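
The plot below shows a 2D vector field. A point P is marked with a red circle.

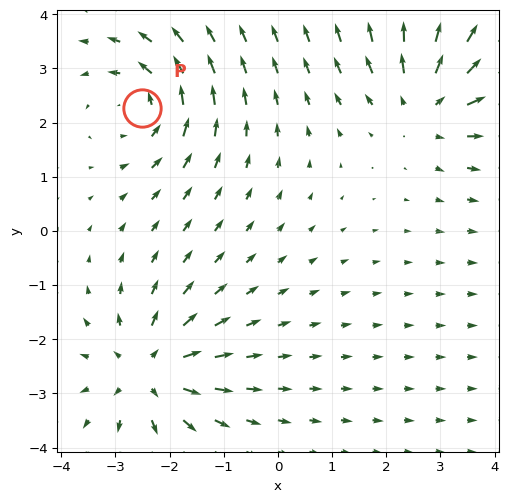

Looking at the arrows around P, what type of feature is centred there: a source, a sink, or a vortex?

vortex

At P (-2.5, 2.3) the arrows circulate counterclockwise. Divergence ≈0, curl about +5 — near-zero divergence with nonzero curl is a vortex.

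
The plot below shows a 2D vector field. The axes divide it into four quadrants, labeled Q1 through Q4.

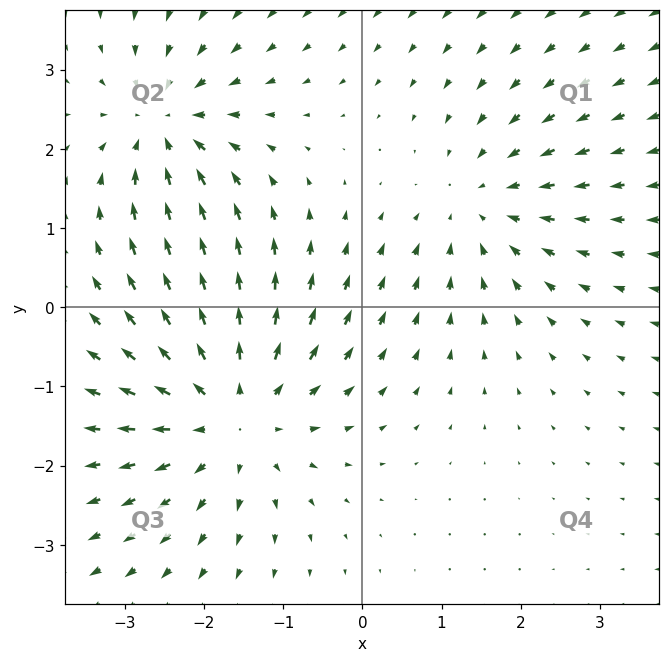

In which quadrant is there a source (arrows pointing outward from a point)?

The source sits at approximately (-1.6, -1.3), which lies in quadrant Q3. The divergence there is about +4, positive as expected for a source.

Q3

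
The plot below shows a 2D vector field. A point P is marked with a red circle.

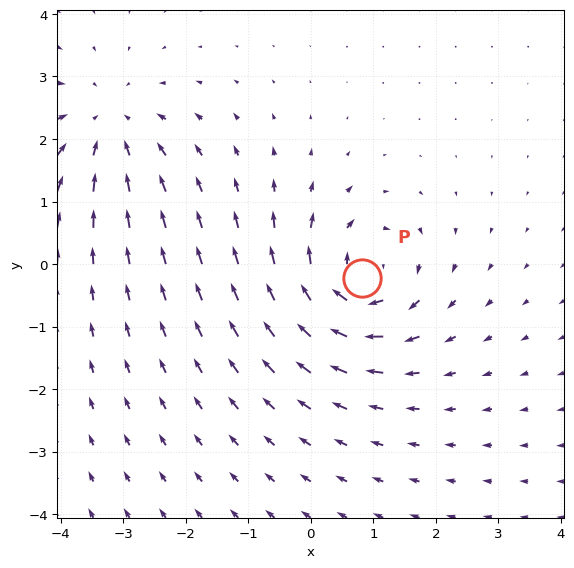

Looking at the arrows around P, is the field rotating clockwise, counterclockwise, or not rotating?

Near P at (0.8, -0.2) the arrows circulate clockwise. The curl (z-component) there is about -5; negative curl means clockwise rotation.

clockwise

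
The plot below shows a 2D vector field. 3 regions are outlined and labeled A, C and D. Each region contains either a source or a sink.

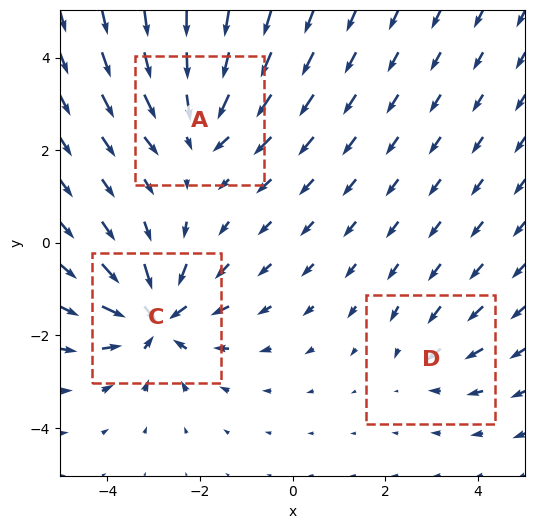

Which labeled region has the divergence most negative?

C

Divergence at each region's feature centre — A: about -4, C: about -5, D: about -2. Region C is most negative.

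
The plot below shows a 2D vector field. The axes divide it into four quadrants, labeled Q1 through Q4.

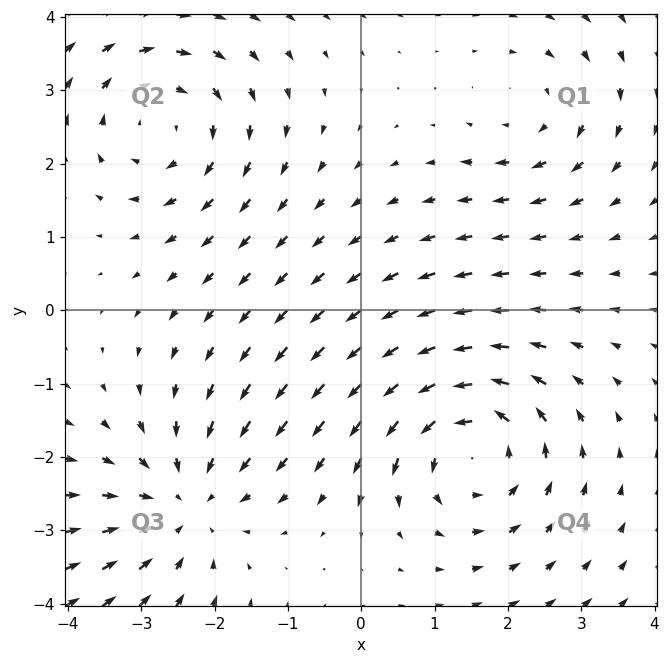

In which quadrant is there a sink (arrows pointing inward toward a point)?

Q3

The sink sits at approximately (-2.4, -2.6), which lies in quadrant Q3. The divergence there is about -4, negative as expected for a sink.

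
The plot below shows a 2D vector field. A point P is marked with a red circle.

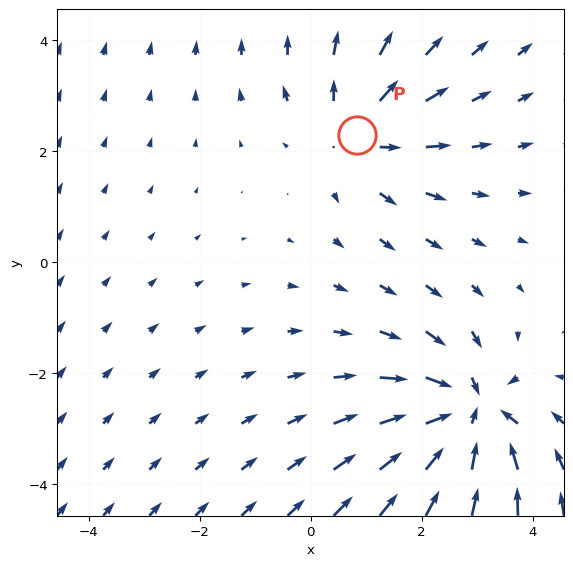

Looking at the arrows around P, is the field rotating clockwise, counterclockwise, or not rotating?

Near P at (0.8, 2.3) the arrows show no circulation. The curl there is ≈0.

not rotating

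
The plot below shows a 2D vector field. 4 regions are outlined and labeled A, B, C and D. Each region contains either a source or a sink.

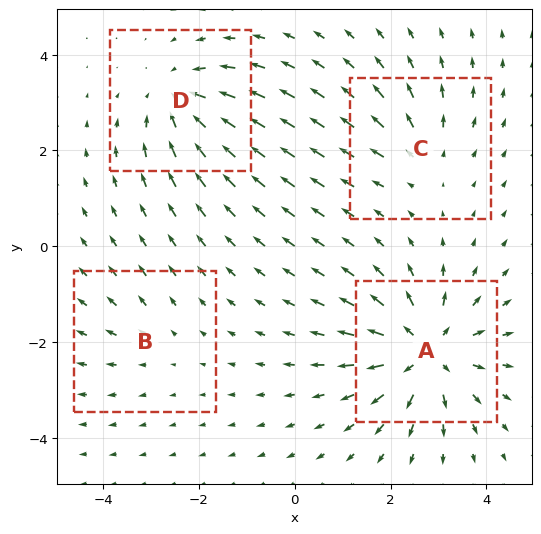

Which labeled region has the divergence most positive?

Divergence at each region's feature centre — A: about +7, B: about +2, C: about +3, D: about -5. Region A is most positive.

A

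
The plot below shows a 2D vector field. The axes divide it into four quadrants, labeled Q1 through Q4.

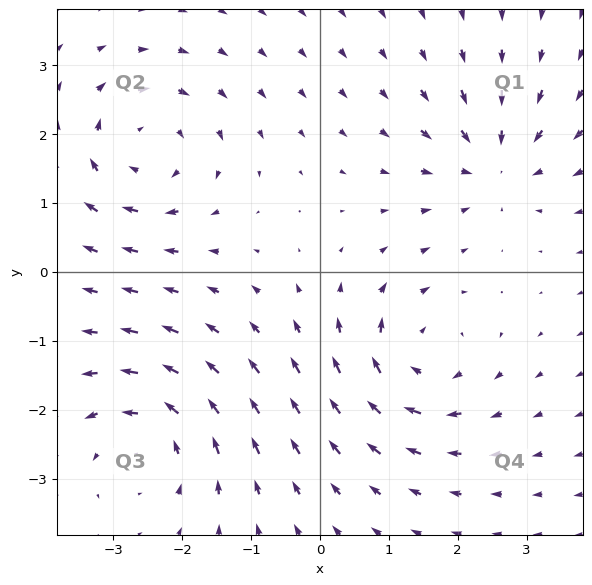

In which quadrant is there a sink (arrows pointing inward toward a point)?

Q1

The sink sits at approximately (2.5, 1.6), which lies in quadrant Q1. The divergence there is about -4, negative as expected for a sink.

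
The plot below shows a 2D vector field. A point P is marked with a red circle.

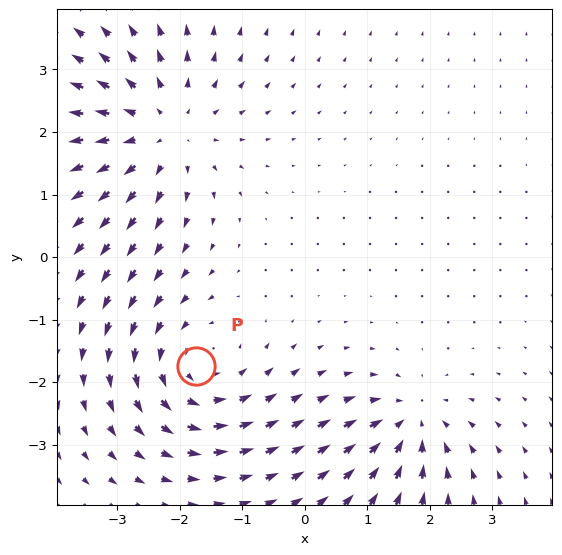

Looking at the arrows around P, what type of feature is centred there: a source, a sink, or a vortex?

At P (-1.7, -1.7) the arrows circulate counterclockwise. Divergence ≈0, curl about +4 — near-zero divergence with nonzero curl is a vortex.

vortex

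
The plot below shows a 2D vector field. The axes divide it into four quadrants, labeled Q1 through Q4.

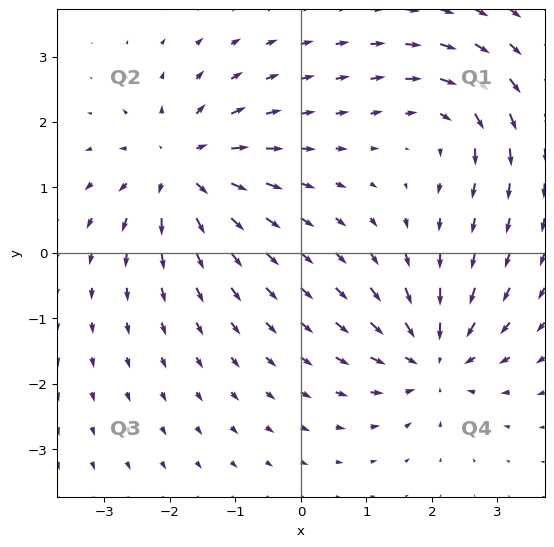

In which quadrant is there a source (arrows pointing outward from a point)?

Q2

The source sits at approximately (-1.8, 1.3), which lies in quadrant Q2. The divergence there is about +6, positive as expected for a source.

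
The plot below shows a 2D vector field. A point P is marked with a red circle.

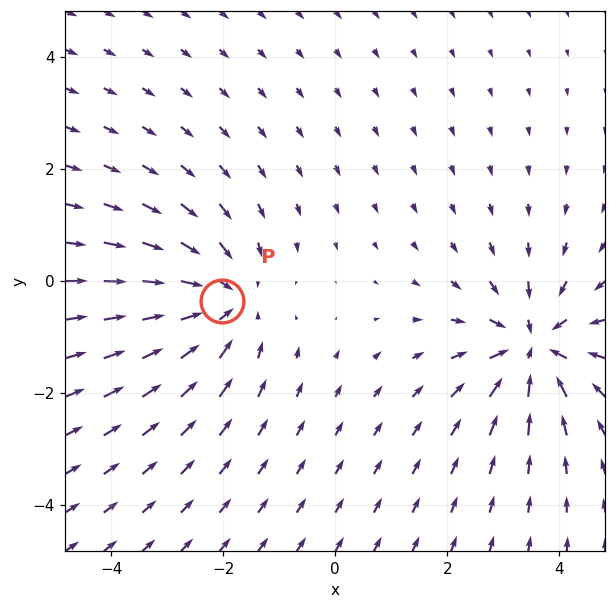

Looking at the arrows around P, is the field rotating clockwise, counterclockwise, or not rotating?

not rotating

Near P at (-2.0, -0.4) the arrows show no circulation. The curl there is ≈0.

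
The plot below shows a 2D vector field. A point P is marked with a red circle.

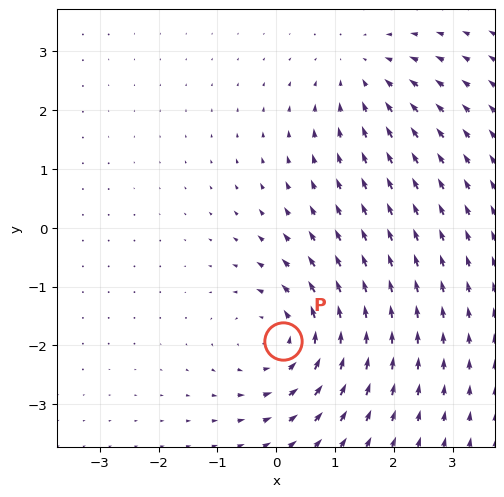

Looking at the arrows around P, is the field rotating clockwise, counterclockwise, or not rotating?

counterclockwise

Near P at (0.1, -1.9) the arrows circulate counterclockwise. The curl (z-component) there is about +5; positive curl means counterclockwise rotation.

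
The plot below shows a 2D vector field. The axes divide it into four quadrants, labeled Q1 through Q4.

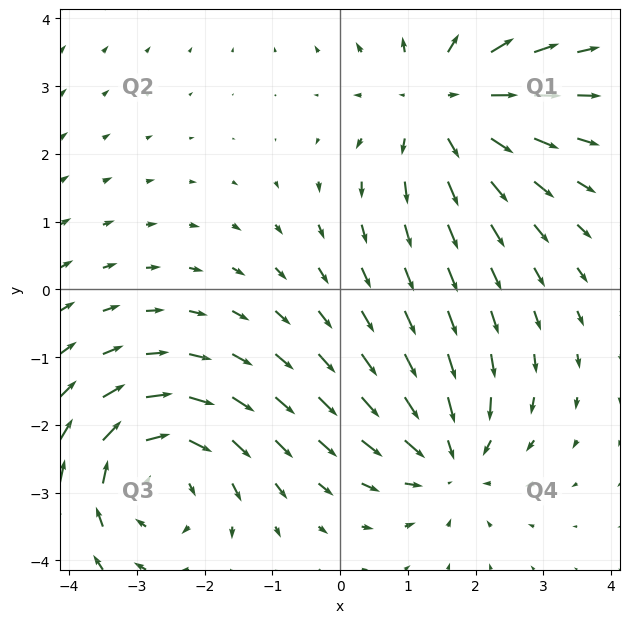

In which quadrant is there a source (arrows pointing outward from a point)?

Q1

The source sits at approximately (1.5, 2.8), which lies in quadrant Q1. The divergence there is about +3, positive as expected for a source.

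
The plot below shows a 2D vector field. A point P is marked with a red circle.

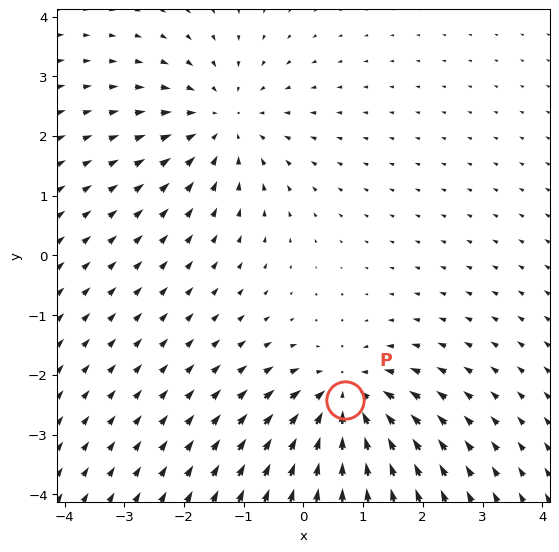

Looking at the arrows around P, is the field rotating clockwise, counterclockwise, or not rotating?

Near P at (0.7, -2.4) the arrows show no circulation. The curl there is ≈0.

not rotating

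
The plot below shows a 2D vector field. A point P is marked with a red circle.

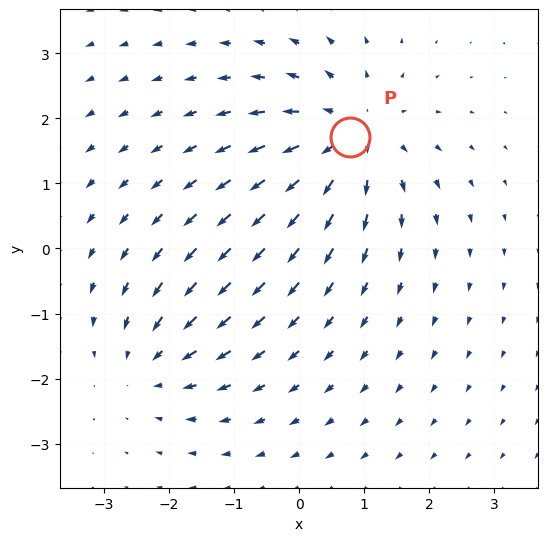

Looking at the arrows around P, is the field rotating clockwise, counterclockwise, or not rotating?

Near P at (0.8, 1.7) the arrows show no circulation. The curl there is ≈0.

not rotating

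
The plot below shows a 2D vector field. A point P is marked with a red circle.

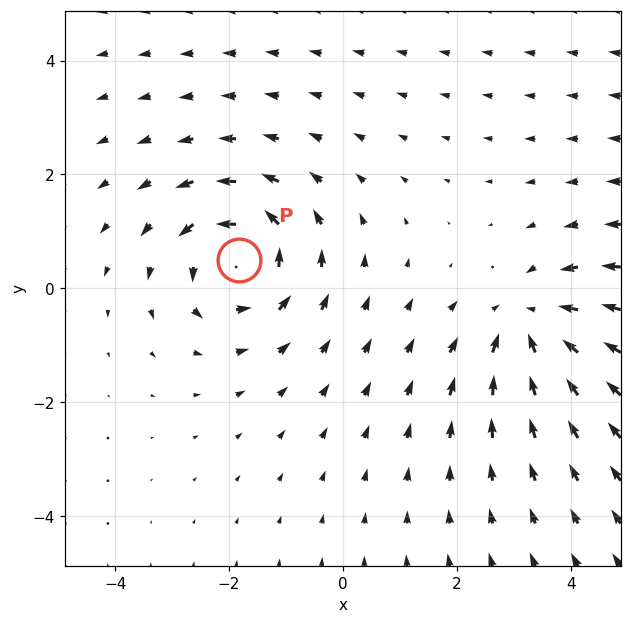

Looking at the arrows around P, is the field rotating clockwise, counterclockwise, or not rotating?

counterclockwise

Near P at (-1.8, 0.5) the arrows circulate counterclockwise. The curl (z-component) there is about +5; positive curl means counterclockwise rotation.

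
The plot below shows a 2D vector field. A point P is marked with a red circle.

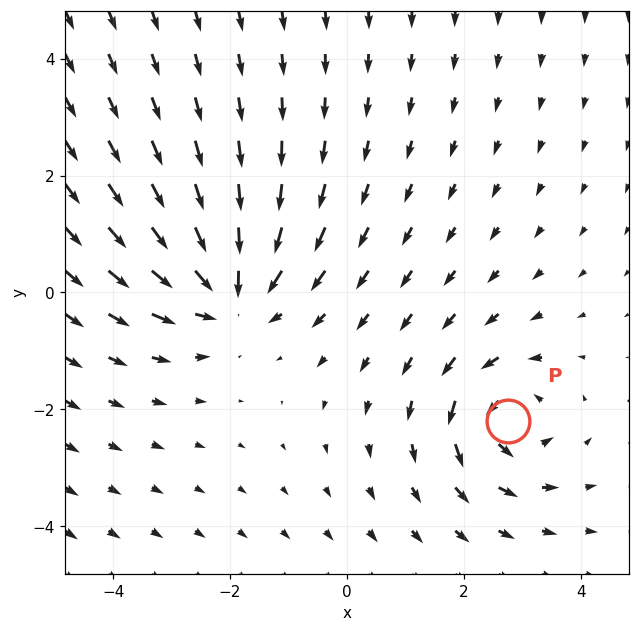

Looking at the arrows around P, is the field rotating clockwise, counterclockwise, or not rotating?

Near P at (2.8, -2.2) the arrows circulate counterclockwise. The curl (z-component) there is about +4; positive curl means counterclockwise rotation.

counterclockwise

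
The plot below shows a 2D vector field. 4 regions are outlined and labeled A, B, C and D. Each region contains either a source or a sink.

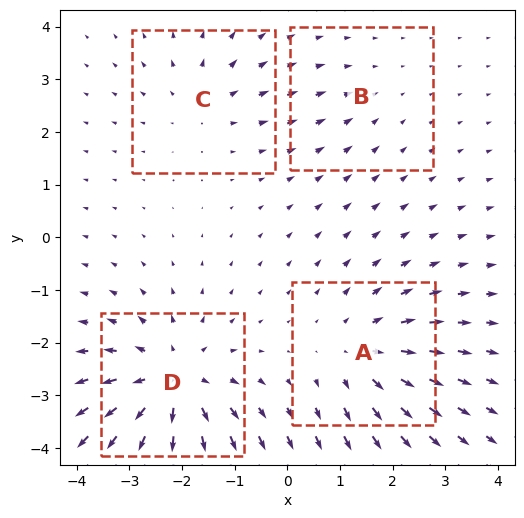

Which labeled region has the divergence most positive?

Divergence at each region's feature centre — A: about +4, B: about -2, C: about +3, D: about +7. Region D is most positive.

D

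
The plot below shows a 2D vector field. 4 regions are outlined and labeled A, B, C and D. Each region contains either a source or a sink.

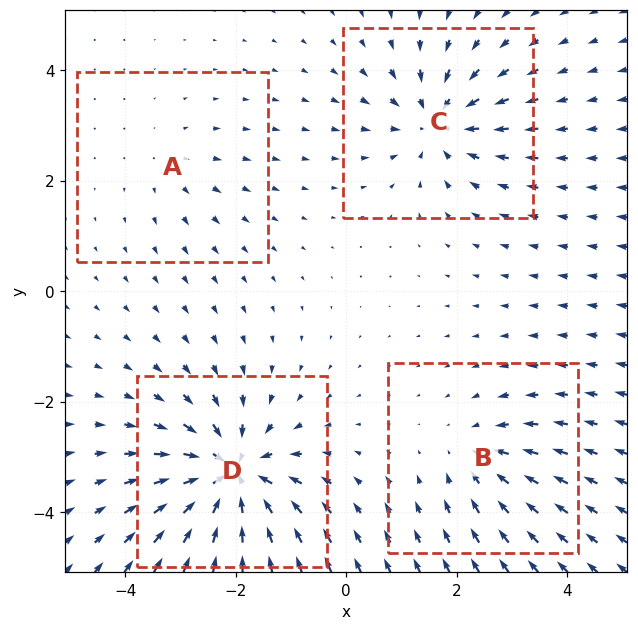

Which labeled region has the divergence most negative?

Divergence at each region's feature centre — A: about +2, B: about -4, C: about -6, D: about -8. Region D is most negative.

D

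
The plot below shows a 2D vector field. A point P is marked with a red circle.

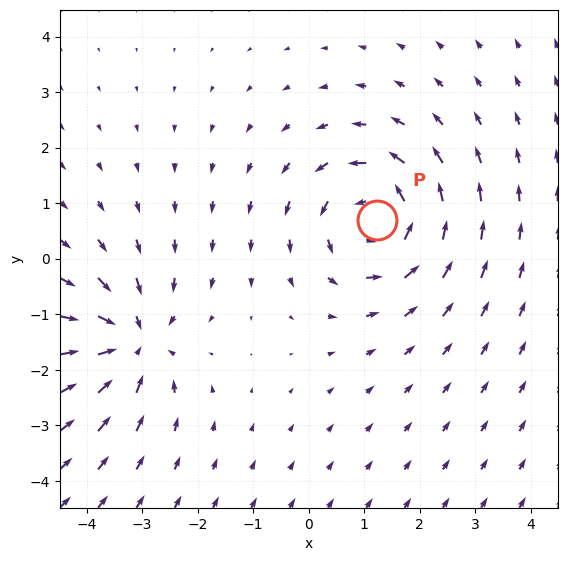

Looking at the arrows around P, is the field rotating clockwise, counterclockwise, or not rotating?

Near P at (1.2, 0.7) the arrows circulate counterclockwise. The curl (z-component) there is about +5; positive curl means counterclockwise rotation.

counterclockwise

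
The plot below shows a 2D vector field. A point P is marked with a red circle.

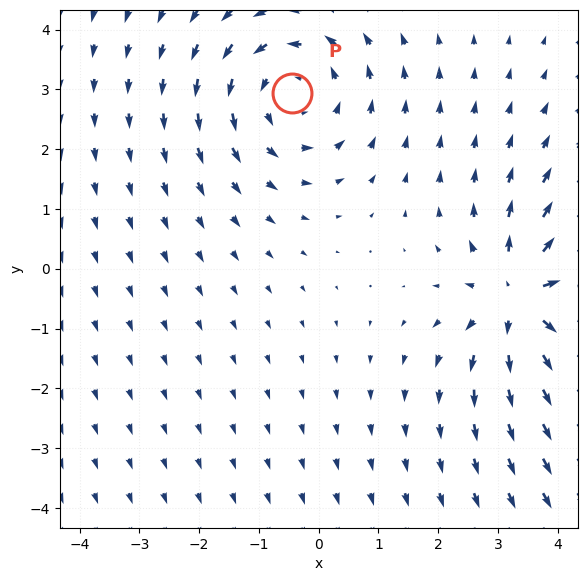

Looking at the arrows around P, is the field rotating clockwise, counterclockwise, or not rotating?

Near P at (-0.4, 2.9) the arrows circulate counterclockwise. The curl (z-component) there is about +2; positive curl means counterclockwise rotation.

counterclockwise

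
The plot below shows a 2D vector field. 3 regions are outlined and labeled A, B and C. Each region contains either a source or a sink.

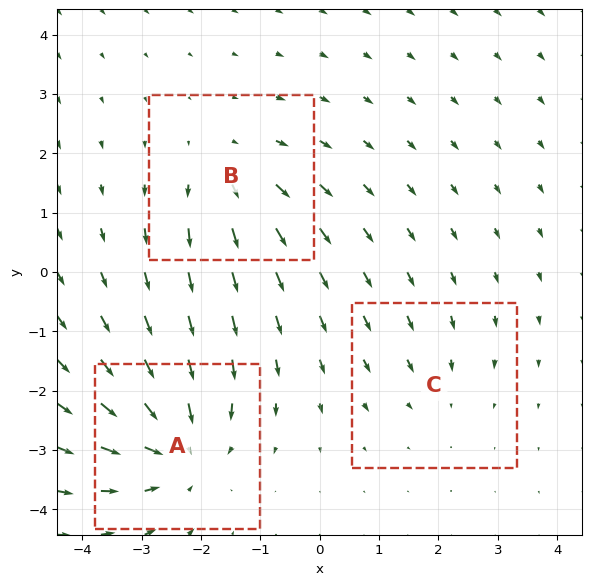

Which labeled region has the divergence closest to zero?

C

Divergence at each region's feature centre — A: about -4, B: about +3, C: about -2. Region C is closest to zero.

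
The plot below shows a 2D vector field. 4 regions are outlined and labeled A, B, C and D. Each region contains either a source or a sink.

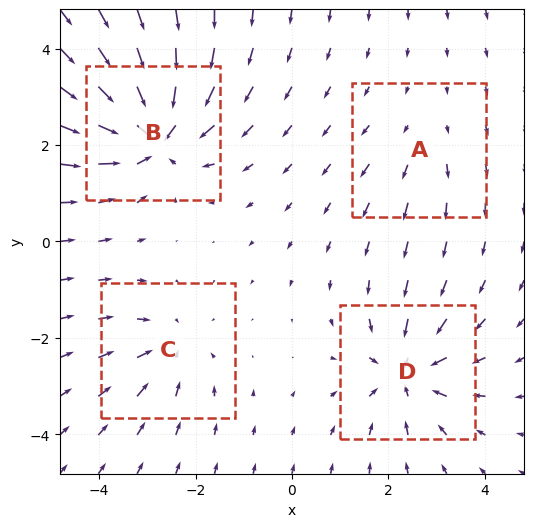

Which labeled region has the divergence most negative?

Divergence at each region's feature centre — A: about +2, B: about -8, C: about -4, D: about -6. Region B is most negative.

B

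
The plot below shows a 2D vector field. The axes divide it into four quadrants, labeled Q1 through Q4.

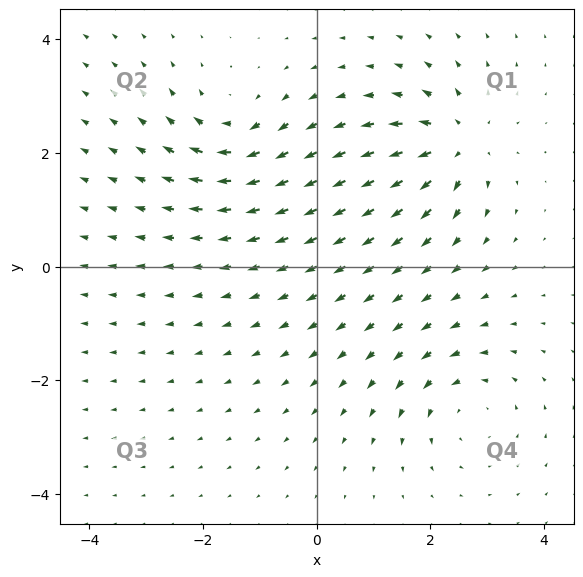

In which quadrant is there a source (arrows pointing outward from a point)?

Q1

The source sits at approximately (2.5, 2.2), which lies in quadrant Q1. The divergence there is about +6, positive as expected for a source.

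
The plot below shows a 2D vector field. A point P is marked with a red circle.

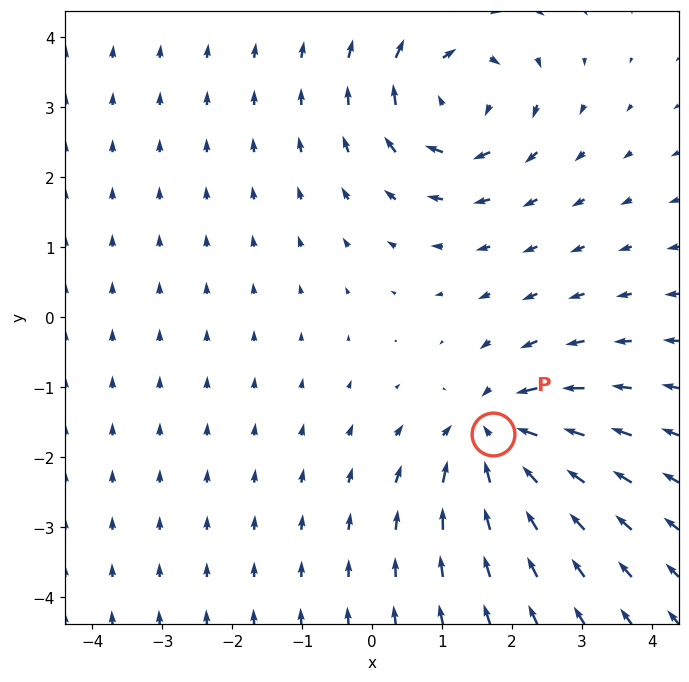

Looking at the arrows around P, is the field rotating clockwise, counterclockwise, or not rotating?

Near P at (1.7, -1.7) the arrows show no circulation. The curl there is ≈0.

not rotating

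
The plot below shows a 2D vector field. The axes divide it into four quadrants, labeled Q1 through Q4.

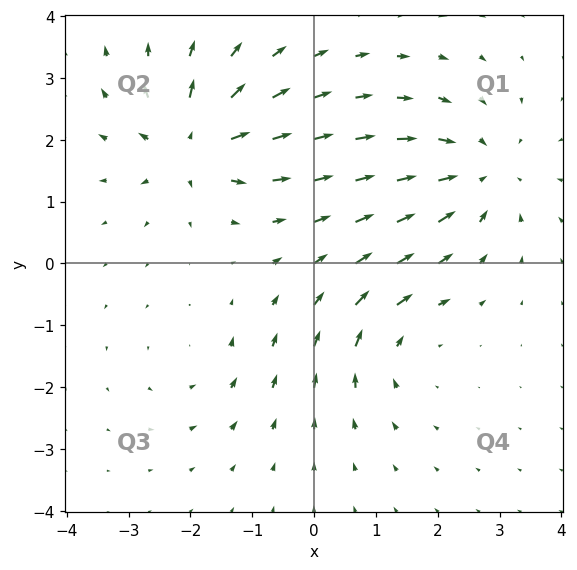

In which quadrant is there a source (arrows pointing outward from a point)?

The source sits at approximately (-2.0, 1.9), which lies in quadrant Q2. The divergence there is about +7, positive as expected for a source.

Q2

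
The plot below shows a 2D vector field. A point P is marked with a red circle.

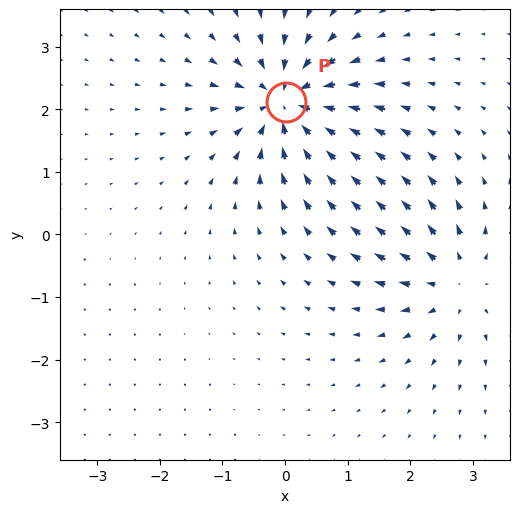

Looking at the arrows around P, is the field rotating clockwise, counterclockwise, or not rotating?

Near P at (0.0, 2.1) the arrows show no circulation. The curl there is ≈0.

not rotating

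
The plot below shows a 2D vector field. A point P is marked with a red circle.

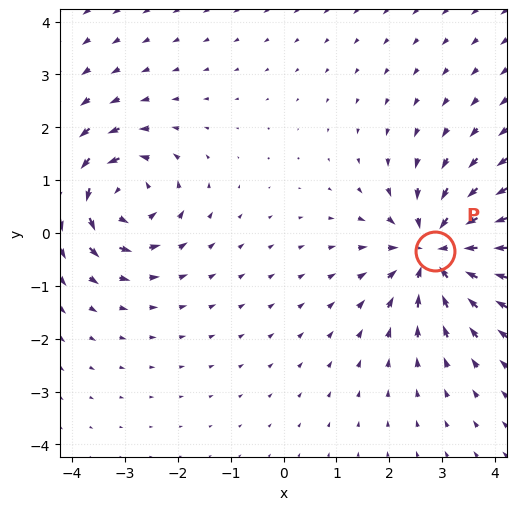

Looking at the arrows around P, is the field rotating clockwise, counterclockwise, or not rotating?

not rotating

Near P at (2.9, -0.3) the arrows show no circulation. The curl there is ≈0.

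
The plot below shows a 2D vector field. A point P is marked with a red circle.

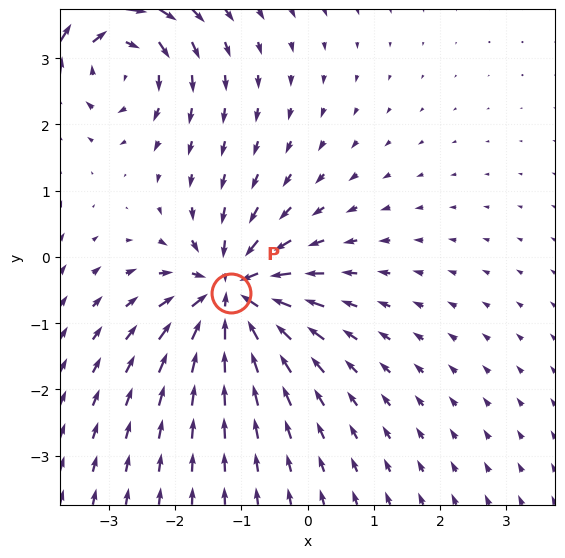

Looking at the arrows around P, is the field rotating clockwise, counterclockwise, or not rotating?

Near P at (-1.2, -0.6) the arrows show no circulation. The curl there is ≈0.

not rotating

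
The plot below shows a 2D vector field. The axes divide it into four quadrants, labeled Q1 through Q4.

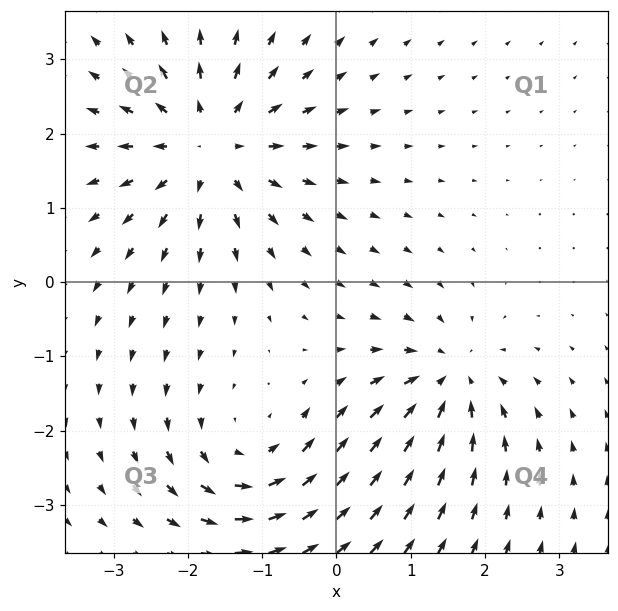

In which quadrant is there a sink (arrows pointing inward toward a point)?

Q4

The sink sits at approximately (1.5, -1.3), which lies in quadrant Q4. The divergence there is about -4, negative as expected for a sink.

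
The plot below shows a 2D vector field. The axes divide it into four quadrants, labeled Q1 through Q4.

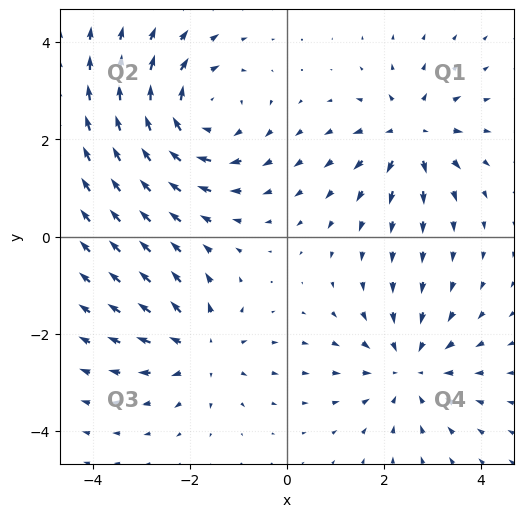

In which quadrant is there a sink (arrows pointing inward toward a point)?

The sink sits at approximately (2.5, -2.7), which lies in quadrant Q4. The divergence there is about -3, negative as expected for a sink.

Q4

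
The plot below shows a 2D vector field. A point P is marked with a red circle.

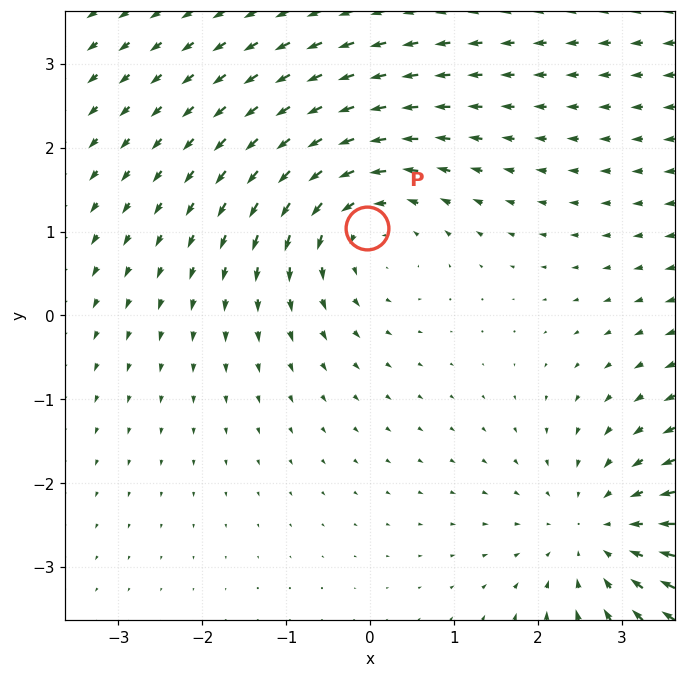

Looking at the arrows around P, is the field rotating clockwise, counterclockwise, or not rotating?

Near P at (-0.0, 1.0) the arrows circulate counterclockwise. The curl (z-component) there is about +3; positive curl means counterclockwise rotation.

counterclockwise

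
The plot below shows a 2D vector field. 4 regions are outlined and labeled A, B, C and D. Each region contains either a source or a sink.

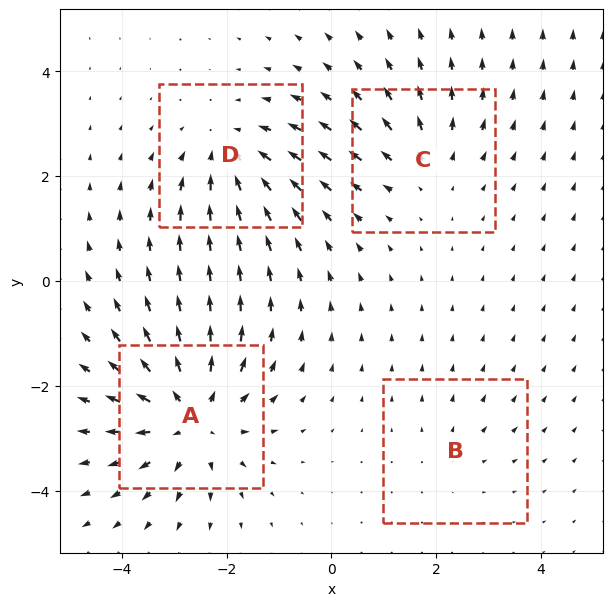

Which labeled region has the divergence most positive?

A

Divergence at each region's feature centre — A: about +6, B: about +2, C: about +3, D: about -4. Region A is most positive.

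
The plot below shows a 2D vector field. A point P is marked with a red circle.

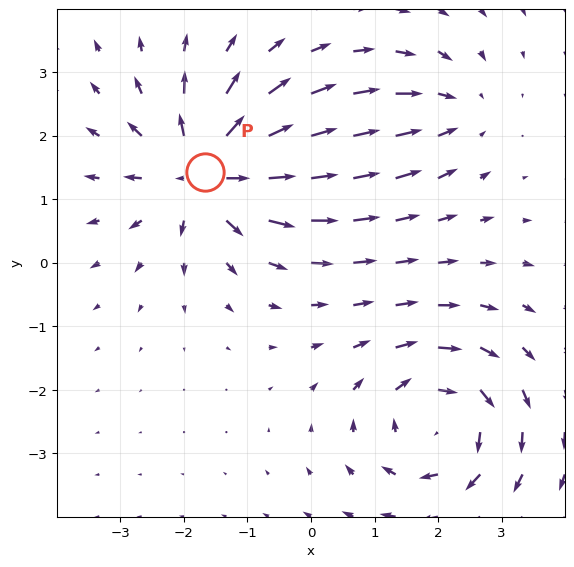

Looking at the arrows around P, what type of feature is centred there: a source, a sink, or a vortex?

source

At P (-1.7, 1.4) the arrows spread outward. Divergence about +6, curl ≈0 — positive divergence with near-zero curl is a source.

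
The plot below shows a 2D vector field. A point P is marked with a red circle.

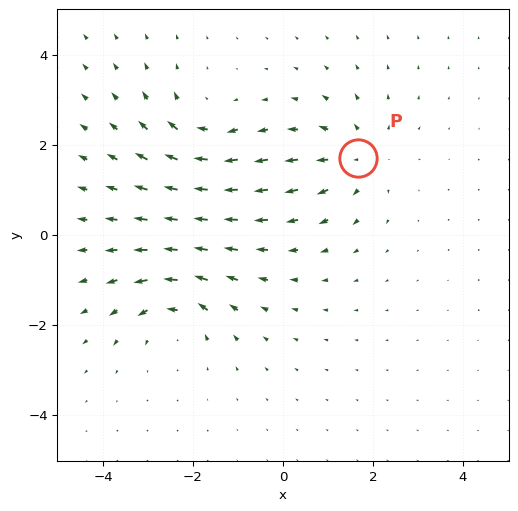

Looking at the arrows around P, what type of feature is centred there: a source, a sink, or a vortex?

source

At P (1.7, 1.7) the arrows spread outward. Divergence about +3, curl ≈0 — positive divergence with near-zero curl is a source.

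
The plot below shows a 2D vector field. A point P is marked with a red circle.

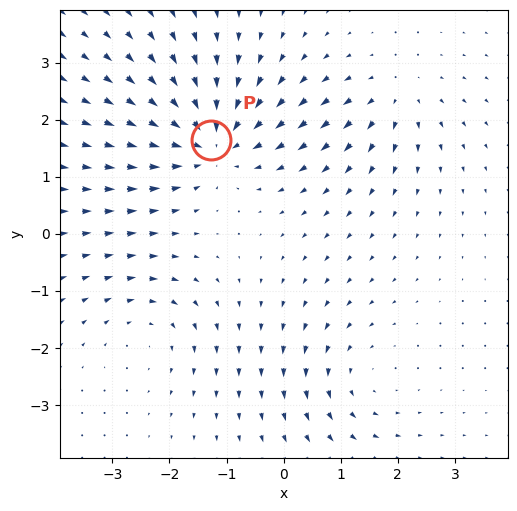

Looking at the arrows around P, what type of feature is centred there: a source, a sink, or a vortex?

sink

At P (-1.3, 1.6) the arrows converge inward. Divergence about -6, curl ≈0 — negative divergence with near-zero curl is a sink.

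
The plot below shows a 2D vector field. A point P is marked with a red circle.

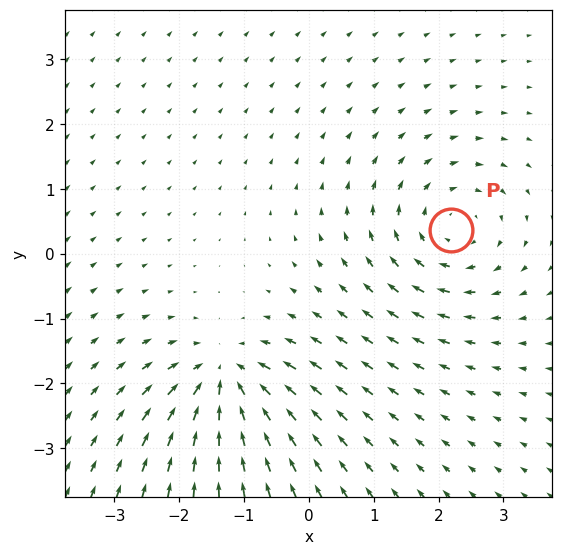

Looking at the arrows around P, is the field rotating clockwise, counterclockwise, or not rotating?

clockwise

Near P at (2.2, 0.4) the arrows circulate clockwise. The curl (z-component) there is about -4; negative curl means clockwise rotation.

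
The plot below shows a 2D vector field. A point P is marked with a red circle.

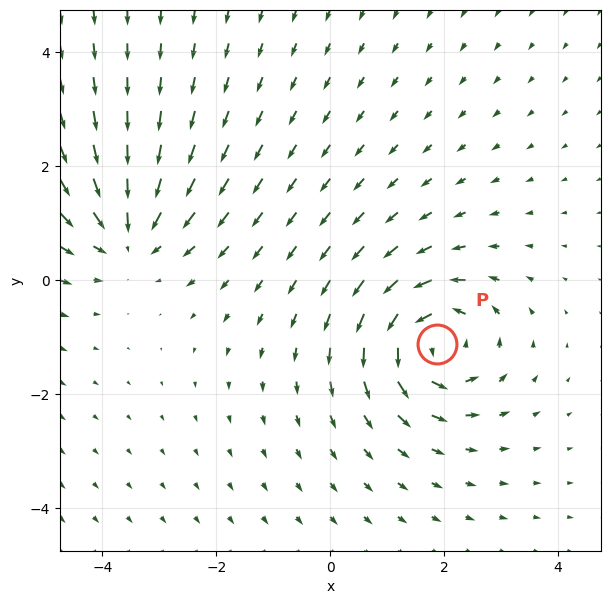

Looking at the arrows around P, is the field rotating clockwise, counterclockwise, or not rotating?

counterclockwise

Near P at (1.9, -1.1) the arrows circulate counterclockwise. The curl (z-component) there is about +5; positive curl means counterclockwise rotation.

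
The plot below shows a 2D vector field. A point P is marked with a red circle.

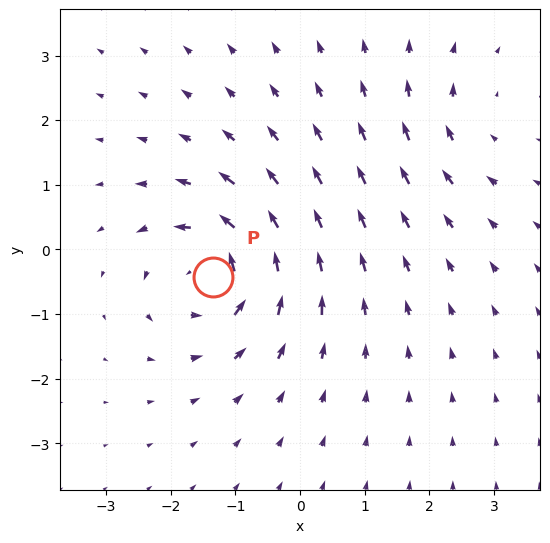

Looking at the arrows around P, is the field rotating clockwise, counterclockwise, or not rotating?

counterclockwise

Near P at (-1.3, -0.4) the arrows circulate counterclockwise. The curl (z-component) there is about +6; positive curl means counterclockwise rotation.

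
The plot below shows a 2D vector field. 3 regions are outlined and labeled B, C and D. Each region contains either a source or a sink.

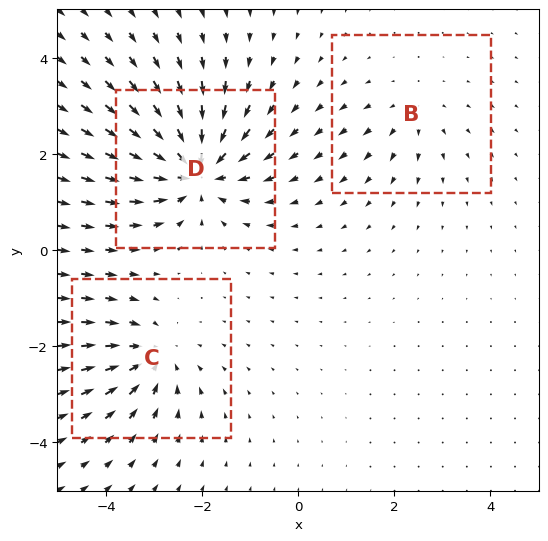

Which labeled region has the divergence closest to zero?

B

Divergence at each region's feature centre — B: about +2, C: about -4, D: about -6. Region B is closest to zero.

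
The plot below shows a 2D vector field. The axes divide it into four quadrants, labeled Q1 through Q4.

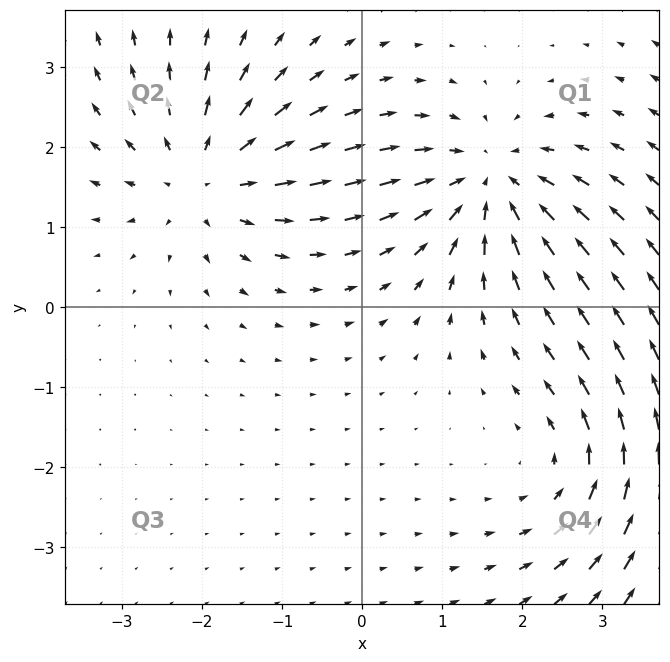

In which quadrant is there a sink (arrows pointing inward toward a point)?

Q1

The sink sits at approximately (1.6, 1.6), which lies in quadrant Q1. The divergence there is about -4, negative as expected for a sink.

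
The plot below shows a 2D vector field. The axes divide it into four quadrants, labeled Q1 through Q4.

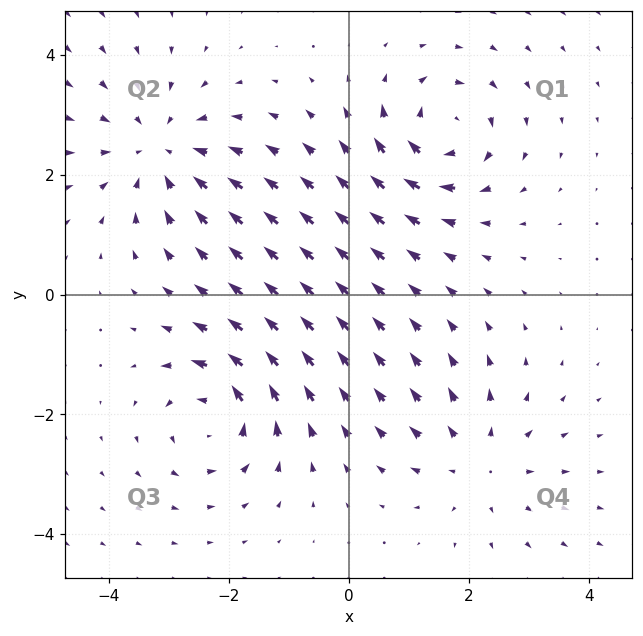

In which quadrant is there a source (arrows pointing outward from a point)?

Q4

The source sits at approximately (2.2, -2.8), which lies in quadrant Q4. The divergence there is about +3, positive as expected for a source.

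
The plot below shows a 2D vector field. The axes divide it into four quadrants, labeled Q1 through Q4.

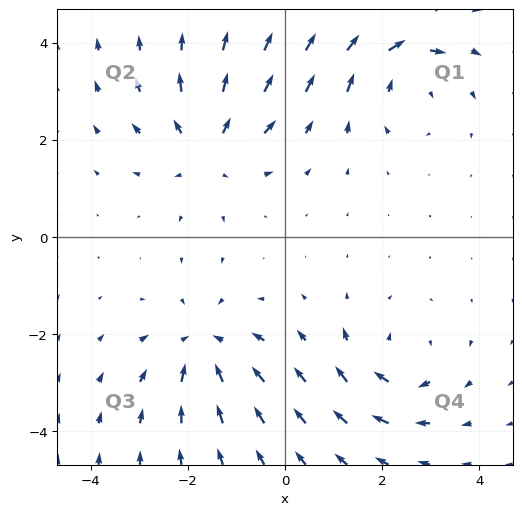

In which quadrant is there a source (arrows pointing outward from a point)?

Q2

The source sits at approximately (-1.6, 1.8), which lies in quadrant Q2. The divergence there is about +5, positive as expected for a source.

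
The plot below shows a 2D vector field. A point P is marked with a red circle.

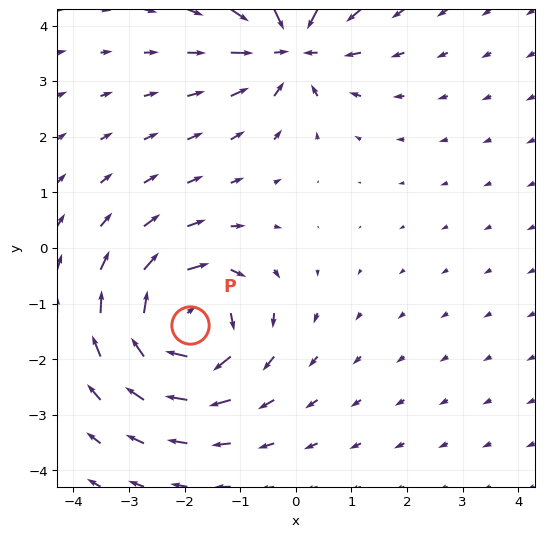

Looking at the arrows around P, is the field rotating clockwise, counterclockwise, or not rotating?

Near P at (-1.9, -1.4) the arrows circulate clockwise. The curl (z-component) there is about -6; negative curl means clockwise rotation.

clockwise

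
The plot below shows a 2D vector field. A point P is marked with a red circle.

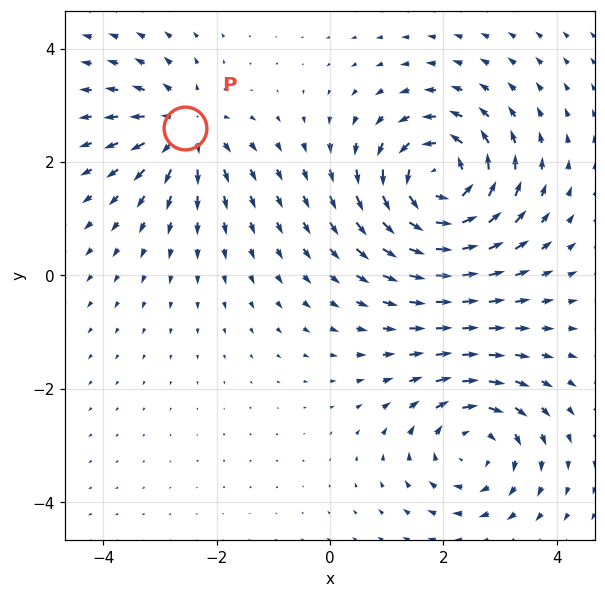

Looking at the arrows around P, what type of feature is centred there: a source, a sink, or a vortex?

source

At P (-2.5, 2.6) the arrows spread outward. Divergence about +4, curl ≈0 — positive divergence with near-zero curl is a source.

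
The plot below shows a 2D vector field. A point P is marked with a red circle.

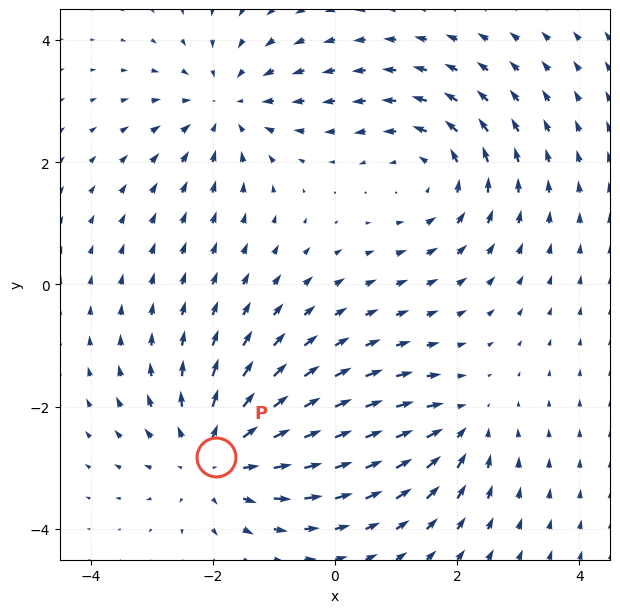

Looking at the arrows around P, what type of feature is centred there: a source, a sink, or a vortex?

At P (-1.9, -2.8) the arrows spread outward. Divergence about +4, curl ≈0 — positive divergence with near-zero curl is a source.

source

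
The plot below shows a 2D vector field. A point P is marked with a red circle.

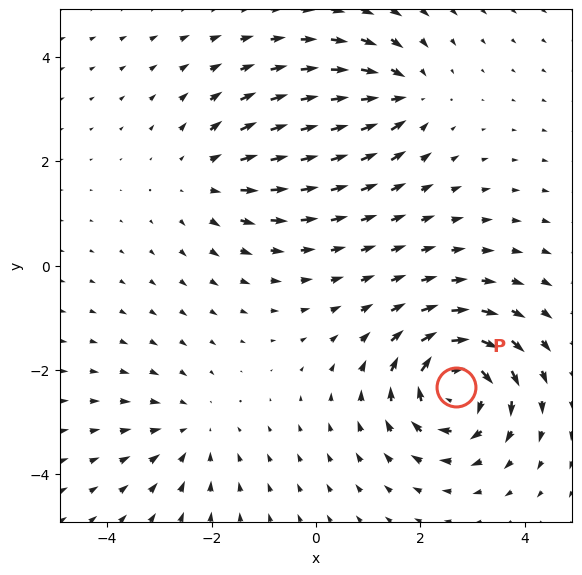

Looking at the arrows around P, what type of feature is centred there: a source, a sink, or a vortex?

At P (2.7, -2.3) the arrows circulate clockwise. Divergence ≈0, curl about -6 — near-zero divergence with nonzero curl is a vortex.

vortex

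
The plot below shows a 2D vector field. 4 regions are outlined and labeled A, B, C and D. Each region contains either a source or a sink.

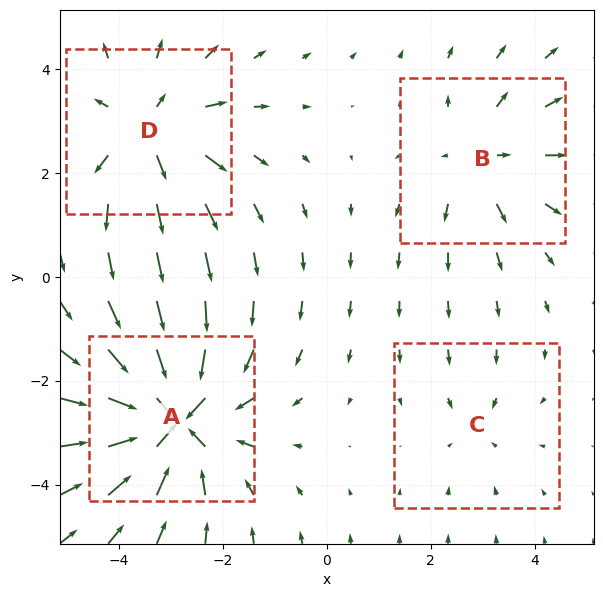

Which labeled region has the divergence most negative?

A

Divergence at each region's feature centre — A: about -6, B: about +3, C: about -2, D: about +4. Region A is most negative.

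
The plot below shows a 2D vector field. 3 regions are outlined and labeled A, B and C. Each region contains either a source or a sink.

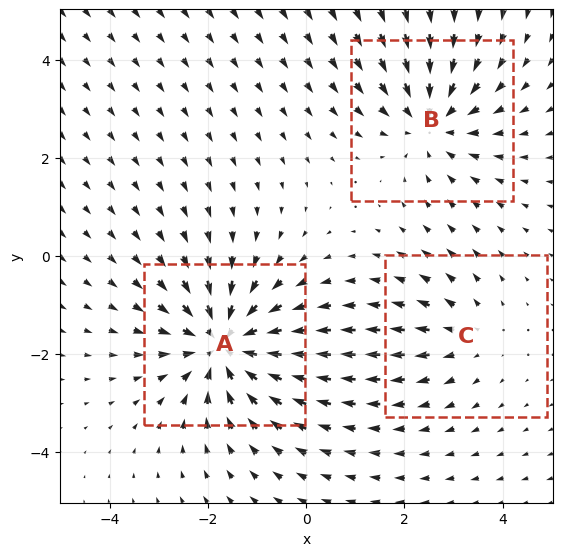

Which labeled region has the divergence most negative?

Divergence at each region's feature centre — A: about -4, B: about -3, C: about +2. Region A is most negative.

A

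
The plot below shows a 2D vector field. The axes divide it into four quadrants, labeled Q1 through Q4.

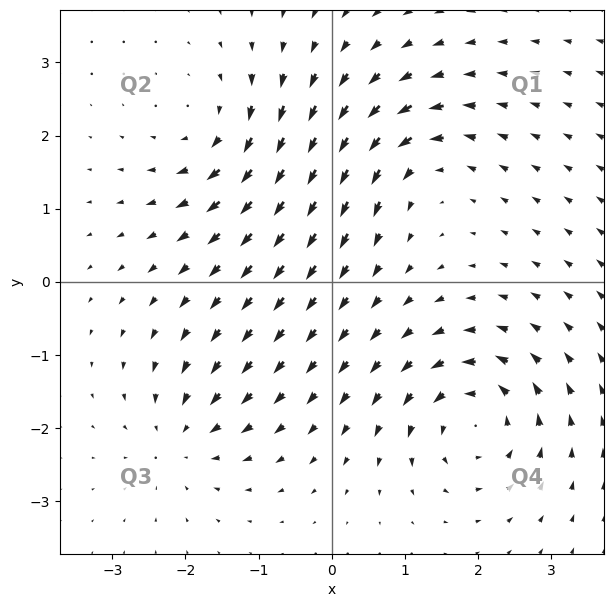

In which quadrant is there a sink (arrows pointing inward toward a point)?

Q3

The sink sits at approximately (-2.0, -2.1), which lies in quadrant Q3. The divergence there is about -4, negative as expected for a sink.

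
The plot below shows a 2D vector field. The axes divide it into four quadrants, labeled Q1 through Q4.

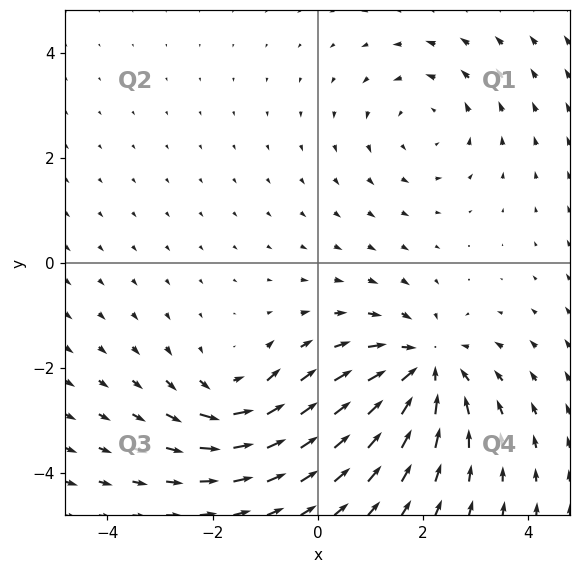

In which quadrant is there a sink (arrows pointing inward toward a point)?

The sink sits at approximately (2.0, -2.0), which lies in quadrant Q4. The divergence there is about -4, negative as expected for a sink.

Q4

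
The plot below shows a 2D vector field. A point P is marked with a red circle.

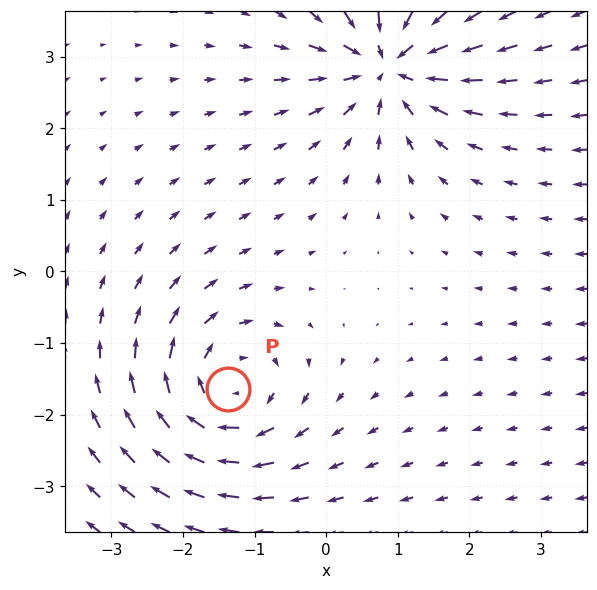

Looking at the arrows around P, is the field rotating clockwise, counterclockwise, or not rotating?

clockwise

Near P at (-1.4, -1.6) the arrows circulate clockwise. The curl (z-component) there is about -5; negative curl means clockwise rotation.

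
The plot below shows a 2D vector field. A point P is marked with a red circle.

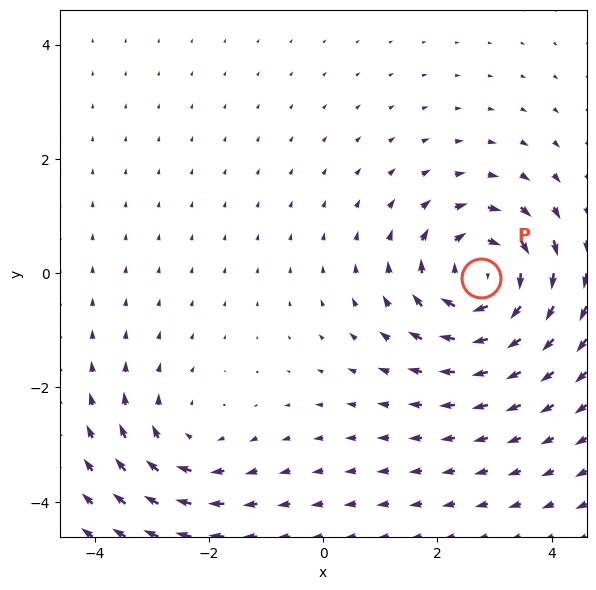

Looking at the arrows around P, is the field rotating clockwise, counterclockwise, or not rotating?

Near P at (2.8, -0.1) the arrows circulate clockwise. The curl (z-component) there is about -5; negative curl means clockwise rotation.

clockwise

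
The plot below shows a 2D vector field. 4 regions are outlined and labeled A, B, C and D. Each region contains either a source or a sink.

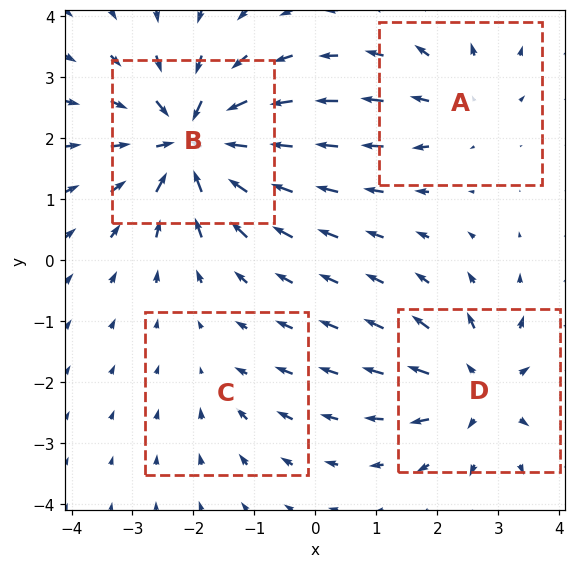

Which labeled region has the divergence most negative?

B

Divergence at each region's feature centre — A: about +3, B: about -8, C: about -2, D: about +5. Region B is most negative.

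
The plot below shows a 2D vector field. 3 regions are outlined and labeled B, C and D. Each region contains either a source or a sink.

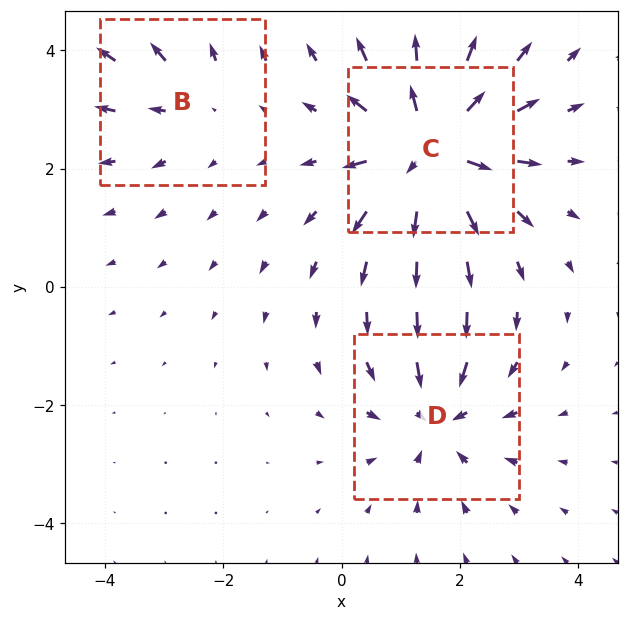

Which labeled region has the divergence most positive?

Divergence at each region's feature centre — B: about +2, C: about +5, D: about -3. Region C is most positive.

C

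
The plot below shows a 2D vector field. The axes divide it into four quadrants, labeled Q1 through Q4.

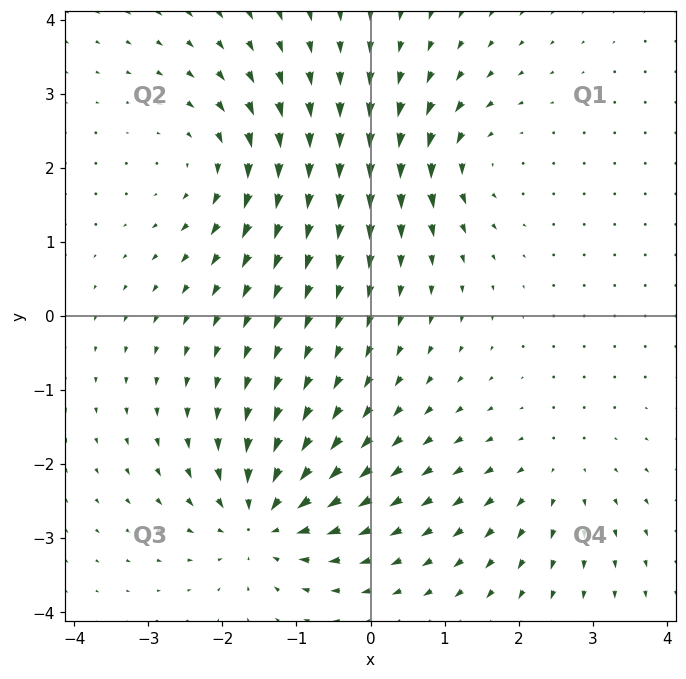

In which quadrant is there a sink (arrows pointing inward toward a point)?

Q3

The sink sits at approximately (-1.4, -2.8), which lies in quadrant Q3. The divergence there is about -6, negative as expected for a sink.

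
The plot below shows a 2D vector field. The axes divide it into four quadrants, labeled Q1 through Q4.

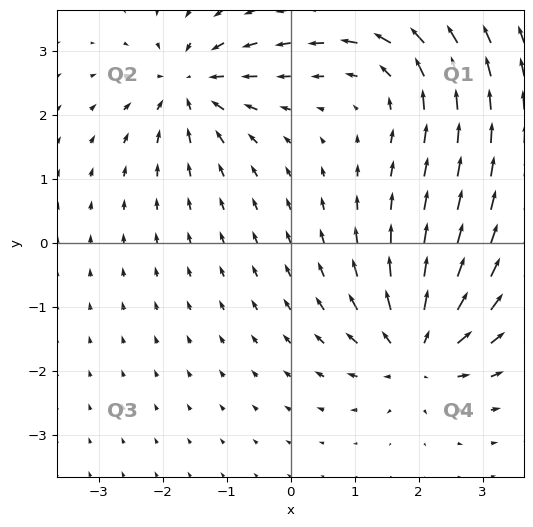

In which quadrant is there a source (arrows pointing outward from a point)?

The source sits at approximately (2.0, -1.7), which lies in quadrant Q4. The divergence there is about +7, positive as expected for a source.

Q4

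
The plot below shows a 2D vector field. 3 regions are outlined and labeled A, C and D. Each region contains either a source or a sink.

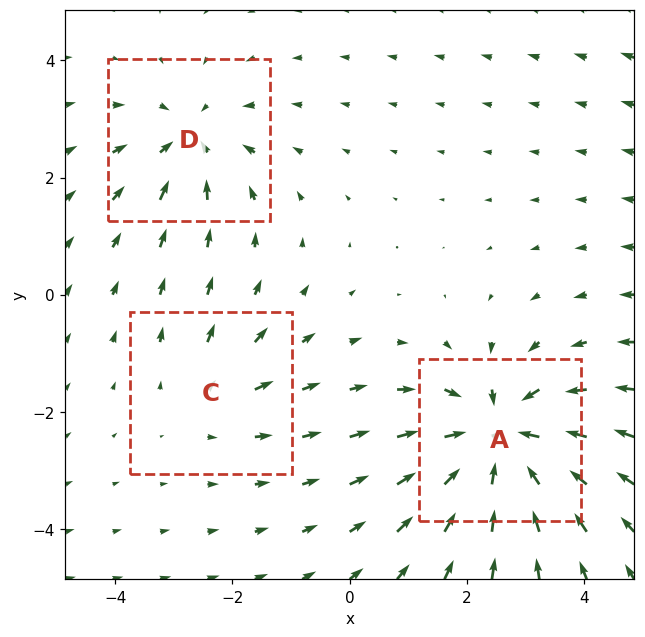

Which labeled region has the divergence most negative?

Divergence at each region's feature centre — A: about -5, C: about +2, D: about -3. Region A is most negative.

A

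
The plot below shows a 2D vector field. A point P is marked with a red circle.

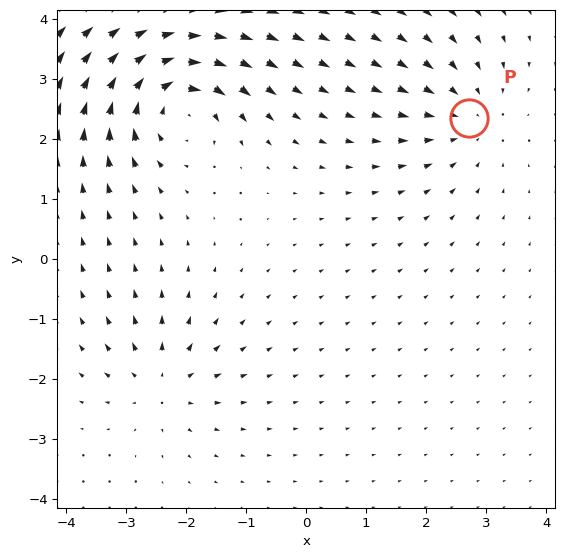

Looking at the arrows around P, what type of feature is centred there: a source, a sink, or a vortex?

sink

At P (2.7, 2.3) the arrows converge inward. Divergence about -3, curl ≈0 — negative divergence with near-zero curl is a sink.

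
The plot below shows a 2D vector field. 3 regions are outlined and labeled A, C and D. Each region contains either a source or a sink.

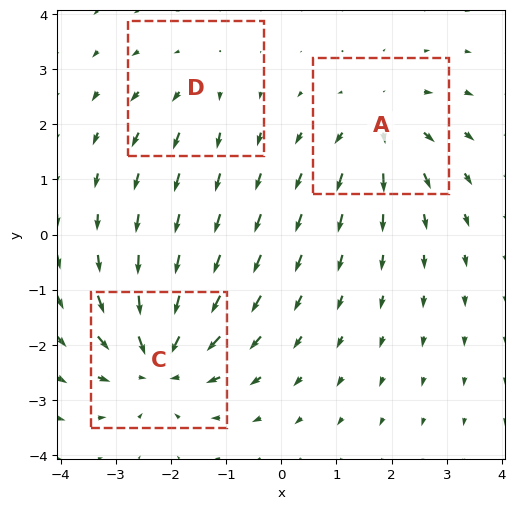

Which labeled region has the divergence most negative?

Divergence at each region's feature centre — A: about +4, C: about -5, D: about +2. Region C is most negative.

C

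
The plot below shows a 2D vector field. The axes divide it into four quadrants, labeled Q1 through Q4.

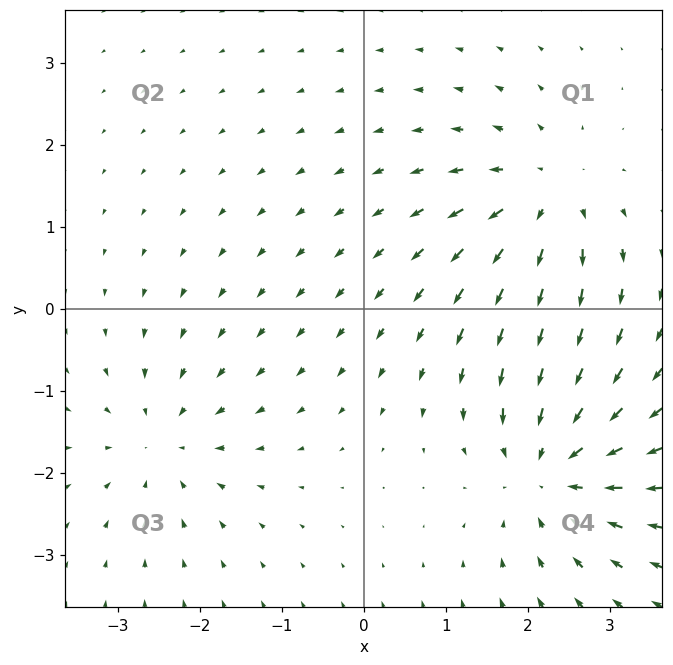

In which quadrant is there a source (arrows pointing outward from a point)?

The source sits at approximately (2.2, 1.4), which lies in quadrant Q1. The divergence there is about +4, positive as expected for a source.

Q1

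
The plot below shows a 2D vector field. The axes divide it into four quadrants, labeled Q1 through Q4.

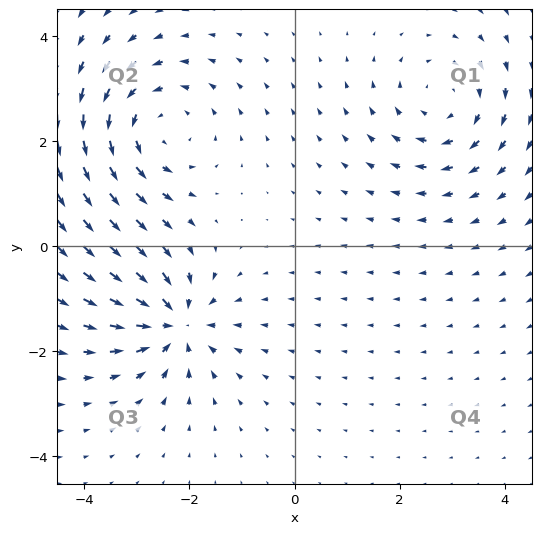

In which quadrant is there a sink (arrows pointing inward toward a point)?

Q3

The sink sits at approximately (-2.3, -1.5), which lies in quadrant Q3. The divergence there is about -5, negative as expected for a sink.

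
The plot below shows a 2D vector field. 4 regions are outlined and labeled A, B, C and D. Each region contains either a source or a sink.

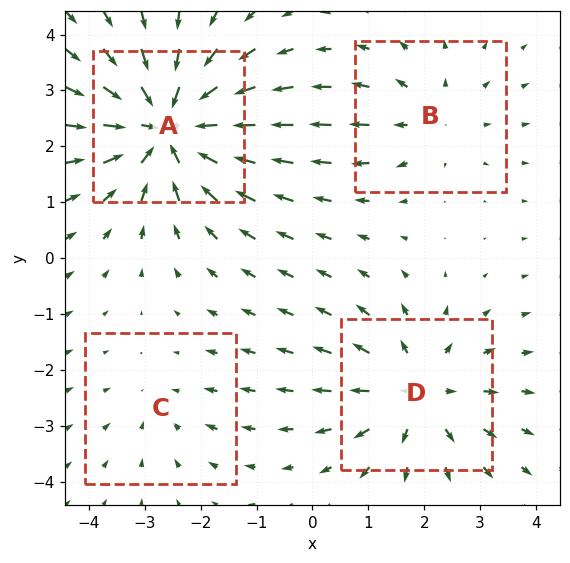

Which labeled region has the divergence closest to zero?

Divergence at each region's feature centre — A: about -6, B: about +3, C: about -2, D: about +4. Region C is closest to zero.

C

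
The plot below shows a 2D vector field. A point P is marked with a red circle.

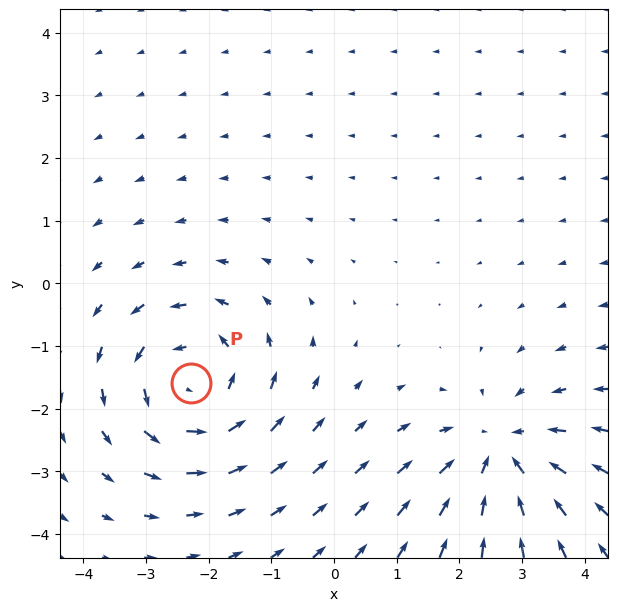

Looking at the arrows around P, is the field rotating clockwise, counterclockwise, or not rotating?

counterclockwise

Near P at (-2.3, -1.6) the arrows circulate counterclockwise. The curl (z-component) there is about +5; positive curl means counterclockwise rotation.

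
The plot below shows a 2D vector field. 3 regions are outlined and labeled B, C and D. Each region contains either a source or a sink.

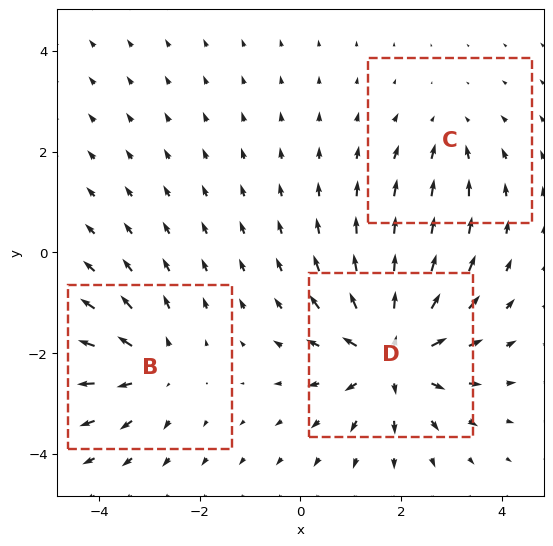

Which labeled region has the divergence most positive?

Divergence at each region's feature centre — B: about +3, C: about -2, D: about +5. Region D is most positive.

D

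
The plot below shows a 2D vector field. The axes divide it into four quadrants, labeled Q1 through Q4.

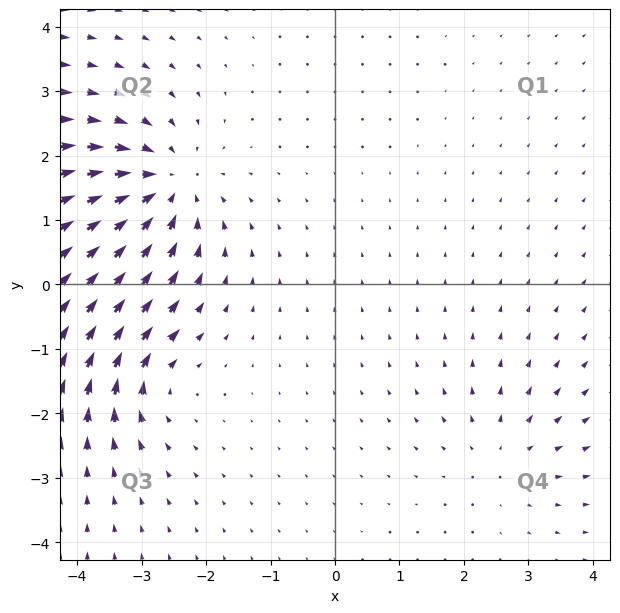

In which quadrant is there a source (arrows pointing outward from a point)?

The source sits at approximately (2.6, -2.7), which lies in quadrant Q4. The divergence there is about +3, positive as expected for a source.

Q4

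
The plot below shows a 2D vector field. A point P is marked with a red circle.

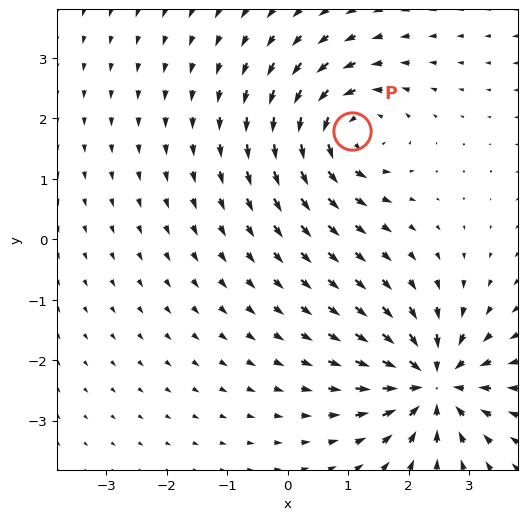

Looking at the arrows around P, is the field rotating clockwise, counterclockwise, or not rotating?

counterclockwise

Near P at (1.1, 1.8) the arrows circulate counterclockwise. The curl (z-component) there is about +6; positive curl means counterclockwise rotation.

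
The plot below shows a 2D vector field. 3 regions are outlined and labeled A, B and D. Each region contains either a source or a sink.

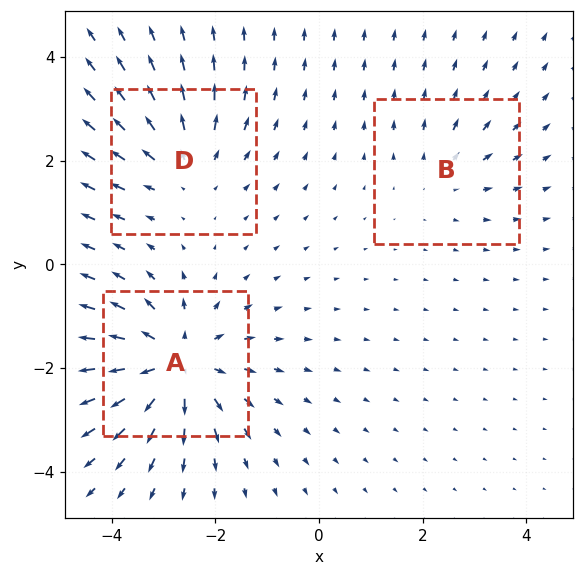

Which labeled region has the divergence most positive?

A

Divergence at each region's feature centre — A: about +5, B: about +2, D: about +3. Region A is most positive.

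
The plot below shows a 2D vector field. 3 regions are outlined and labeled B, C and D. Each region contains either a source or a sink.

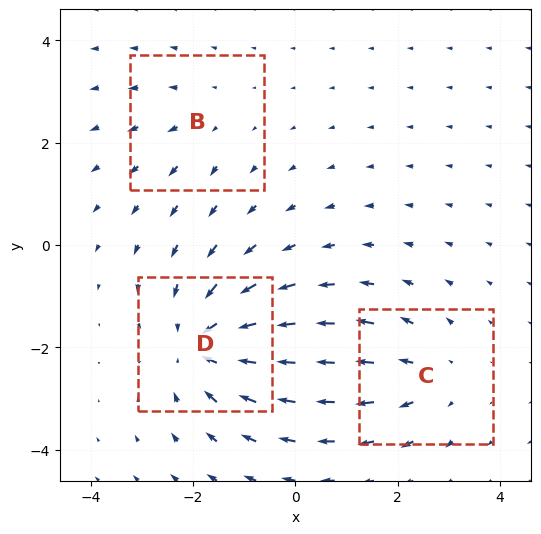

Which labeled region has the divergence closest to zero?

Divergence at each region's feature centre — B: about +2, C: about +3, D: about -4. Region B is closest to zero.

B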